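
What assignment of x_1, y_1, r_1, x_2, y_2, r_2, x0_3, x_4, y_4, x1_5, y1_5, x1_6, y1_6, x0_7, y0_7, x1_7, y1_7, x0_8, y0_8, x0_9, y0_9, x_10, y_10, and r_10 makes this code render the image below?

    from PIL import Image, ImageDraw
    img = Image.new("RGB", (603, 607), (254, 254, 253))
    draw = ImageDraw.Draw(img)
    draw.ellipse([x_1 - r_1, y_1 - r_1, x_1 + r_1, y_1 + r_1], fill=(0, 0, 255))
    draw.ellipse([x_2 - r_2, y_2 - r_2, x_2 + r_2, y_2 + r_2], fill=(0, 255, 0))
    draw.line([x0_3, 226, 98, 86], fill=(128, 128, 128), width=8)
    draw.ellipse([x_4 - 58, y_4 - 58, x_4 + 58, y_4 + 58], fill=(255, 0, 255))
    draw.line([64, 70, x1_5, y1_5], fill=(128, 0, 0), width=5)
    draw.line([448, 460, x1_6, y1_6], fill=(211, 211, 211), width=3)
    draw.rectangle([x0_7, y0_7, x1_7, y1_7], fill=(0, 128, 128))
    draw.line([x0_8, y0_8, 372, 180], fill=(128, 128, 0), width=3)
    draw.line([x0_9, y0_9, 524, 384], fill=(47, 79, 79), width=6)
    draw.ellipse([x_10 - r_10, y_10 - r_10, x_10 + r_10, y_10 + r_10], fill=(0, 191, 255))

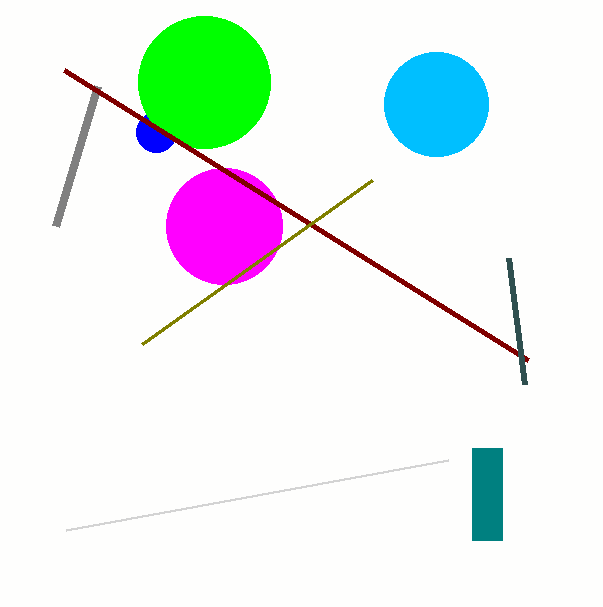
x_1 = 156, y_1 = 132, r_1 = 20, x_2 = 204, y_2 = 82, r_2 = 66, x0_3 = 56, x_4 = 224, y_4 = 226, x1_5 = 528, y1_5 = 360, x1_6 = 66, y1_6 = 530, x0_7 = 472, y0_7 = 448, x1_7 = 502, y1_7 = 540, x0_8 = 142, y0_8 = 344, x0_9 = 508, y0_9 = 258, x_10 = 436, y_10 = 104, r_10 = 52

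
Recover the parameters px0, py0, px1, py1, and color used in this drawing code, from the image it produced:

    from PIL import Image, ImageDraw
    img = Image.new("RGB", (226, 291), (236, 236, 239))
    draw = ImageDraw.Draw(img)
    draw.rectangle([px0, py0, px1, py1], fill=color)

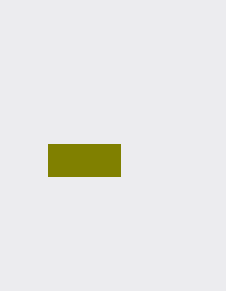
px0 = 48; py0 = 144; px1 = 120; py1 = 176; color = 'olive'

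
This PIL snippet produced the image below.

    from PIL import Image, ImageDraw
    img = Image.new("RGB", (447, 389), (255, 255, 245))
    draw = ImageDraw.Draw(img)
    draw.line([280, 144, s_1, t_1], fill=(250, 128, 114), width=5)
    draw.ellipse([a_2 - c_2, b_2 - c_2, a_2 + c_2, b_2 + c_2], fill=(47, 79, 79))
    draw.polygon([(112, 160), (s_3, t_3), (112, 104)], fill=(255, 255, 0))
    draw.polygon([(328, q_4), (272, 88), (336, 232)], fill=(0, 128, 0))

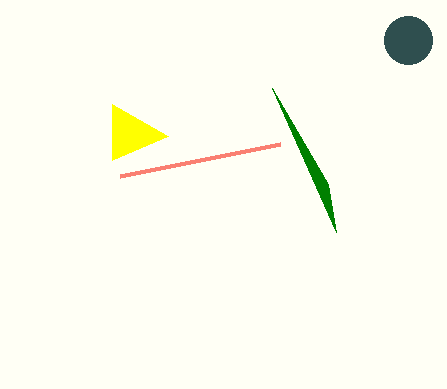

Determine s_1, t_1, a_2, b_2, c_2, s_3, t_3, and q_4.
s_1 = 120, t_1 = 176, a_2 = 408, b_2 = 40, c_2 = 24, s_3 = 168, t_3 = 136, q_4 = 184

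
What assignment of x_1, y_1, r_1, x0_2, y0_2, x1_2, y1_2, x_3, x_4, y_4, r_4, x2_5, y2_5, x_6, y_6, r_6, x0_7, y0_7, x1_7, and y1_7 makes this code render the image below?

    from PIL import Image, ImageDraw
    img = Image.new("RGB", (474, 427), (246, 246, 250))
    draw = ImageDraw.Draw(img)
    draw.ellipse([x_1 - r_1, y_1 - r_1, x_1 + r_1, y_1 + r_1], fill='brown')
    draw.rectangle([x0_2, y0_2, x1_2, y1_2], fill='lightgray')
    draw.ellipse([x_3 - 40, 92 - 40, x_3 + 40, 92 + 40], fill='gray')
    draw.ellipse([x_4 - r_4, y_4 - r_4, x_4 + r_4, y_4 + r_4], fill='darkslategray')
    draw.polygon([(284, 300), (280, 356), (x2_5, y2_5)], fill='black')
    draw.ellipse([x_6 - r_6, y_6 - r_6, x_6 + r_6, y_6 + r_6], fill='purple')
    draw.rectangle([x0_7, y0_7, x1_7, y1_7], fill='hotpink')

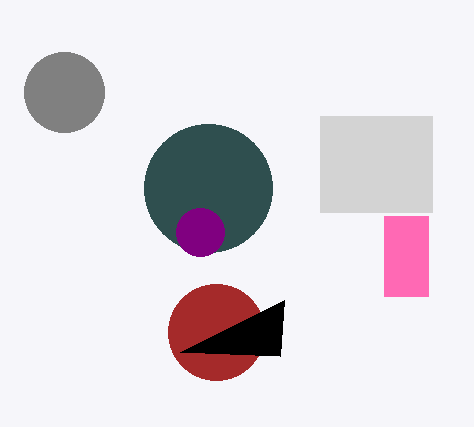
x_1 = 216, y_1 = 332, r_1 = 48, x0_2 = 320, y0_2 = 116, x1_2 = 432, y1_2 = 212, x_3 = 64, x_4 = 208, y_4 = 188, r_4 = 64, x2_5 = 180, y2_5 = 352, x_6 = 200, y_6 = 232, r_6 = 24, x0_7 = 384, y0_7 = 216, x1_7 = 428, y1_7 = 296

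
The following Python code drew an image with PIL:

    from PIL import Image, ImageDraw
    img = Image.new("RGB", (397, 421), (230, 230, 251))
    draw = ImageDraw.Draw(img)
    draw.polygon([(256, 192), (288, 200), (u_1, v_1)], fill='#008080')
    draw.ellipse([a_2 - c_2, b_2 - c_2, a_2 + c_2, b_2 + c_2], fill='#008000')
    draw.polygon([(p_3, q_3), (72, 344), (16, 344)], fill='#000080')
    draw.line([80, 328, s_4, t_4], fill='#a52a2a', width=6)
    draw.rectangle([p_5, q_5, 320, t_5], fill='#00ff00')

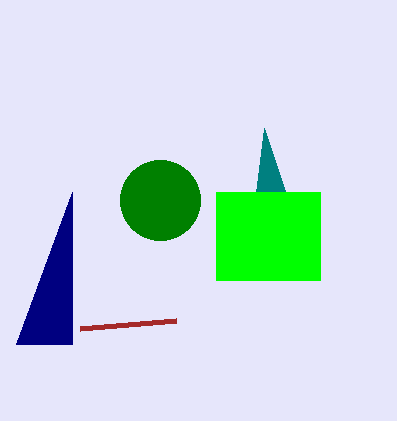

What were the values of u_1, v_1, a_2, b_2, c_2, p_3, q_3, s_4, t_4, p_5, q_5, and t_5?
u_1 = 264
v_1 = 128
a_2 = 160
b_2 = 200
c_2 = 40
p_3 = 72
q_3 = 192
s_4 = 176
t_4 = 320
p_5 = 216
q_5 = 192
t_5 = 280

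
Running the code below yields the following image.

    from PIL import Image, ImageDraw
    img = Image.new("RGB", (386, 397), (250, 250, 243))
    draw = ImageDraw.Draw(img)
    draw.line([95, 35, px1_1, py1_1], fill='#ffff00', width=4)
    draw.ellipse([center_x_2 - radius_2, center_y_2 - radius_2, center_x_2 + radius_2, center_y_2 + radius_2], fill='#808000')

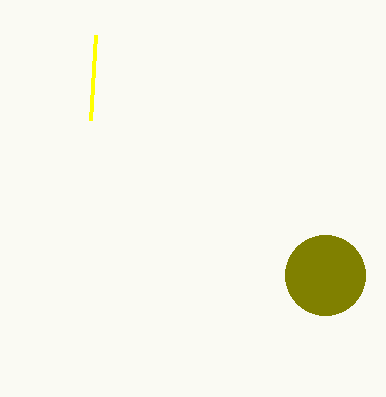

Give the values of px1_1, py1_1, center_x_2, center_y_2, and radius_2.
px1_1 = 90, py1_1 = 120, center_x_2 = 325, center_y_2 = 275, radius_2 = 40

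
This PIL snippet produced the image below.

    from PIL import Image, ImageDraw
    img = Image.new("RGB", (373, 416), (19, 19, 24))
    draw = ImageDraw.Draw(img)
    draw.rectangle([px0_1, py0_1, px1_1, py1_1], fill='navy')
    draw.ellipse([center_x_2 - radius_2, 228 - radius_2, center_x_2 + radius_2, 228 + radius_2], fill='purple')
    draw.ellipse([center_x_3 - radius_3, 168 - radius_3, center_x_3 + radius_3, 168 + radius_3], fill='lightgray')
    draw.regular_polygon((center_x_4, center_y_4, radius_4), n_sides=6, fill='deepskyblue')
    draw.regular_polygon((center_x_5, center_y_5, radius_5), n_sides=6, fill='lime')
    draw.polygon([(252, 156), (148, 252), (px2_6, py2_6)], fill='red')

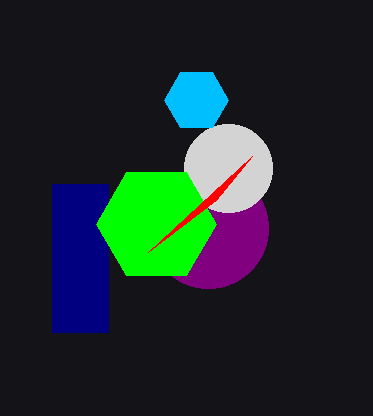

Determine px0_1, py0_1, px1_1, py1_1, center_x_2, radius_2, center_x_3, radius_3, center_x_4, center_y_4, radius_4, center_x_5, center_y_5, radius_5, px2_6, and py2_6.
px0_1 = 52; py0_1 = 184; px1_1 = 108; py1_1 = 332; center_x_2 = 208; radius_2 = 60; center_x_3 = 228; radius_3 = 44; center_x_4 = 196; center_y_4 = 100; radius_4 = 32; center_x_5 = 156; center_y_5 = 224; radius_5 = 60; px2_6 = 216; py2_6 = 200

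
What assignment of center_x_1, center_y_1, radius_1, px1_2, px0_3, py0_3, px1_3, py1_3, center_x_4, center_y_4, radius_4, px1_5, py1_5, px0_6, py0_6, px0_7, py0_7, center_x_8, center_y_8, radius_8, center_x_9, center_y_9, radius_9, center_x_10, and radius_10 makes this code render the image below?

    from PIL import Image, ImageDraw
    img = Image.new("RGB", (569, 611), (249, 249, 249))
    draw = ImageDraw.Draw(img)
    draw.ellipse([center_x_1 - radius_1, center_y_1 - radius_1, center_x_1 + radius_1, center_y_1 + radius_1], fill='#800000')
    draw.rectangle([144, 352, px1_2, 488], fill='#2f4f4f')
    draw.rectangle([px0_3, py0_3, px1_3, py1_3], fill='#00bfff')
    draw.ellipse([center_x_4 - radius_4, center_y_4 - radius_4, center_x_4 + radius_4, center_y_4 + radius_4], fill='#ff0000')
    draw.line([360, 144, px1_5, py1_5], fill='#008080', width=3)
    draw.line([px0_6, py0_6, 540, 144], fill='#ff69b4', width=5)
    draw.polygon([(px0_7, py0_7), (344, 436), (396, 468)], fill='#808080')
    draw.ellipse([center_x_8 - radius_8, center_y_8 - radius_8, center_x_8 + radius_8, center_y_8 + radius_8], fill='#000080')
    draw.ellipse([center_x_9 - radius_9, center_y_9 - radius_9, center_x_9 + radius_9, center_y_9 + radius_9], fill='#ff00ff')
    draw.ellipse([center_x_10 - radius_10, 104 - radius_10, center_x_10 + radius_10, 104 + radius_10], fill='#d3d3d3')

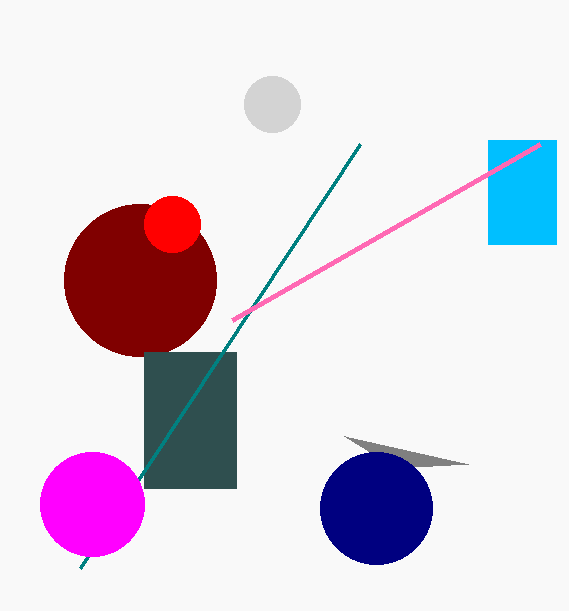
center_x_1 = 140, center_y_1 = 280, radius_1 = 76, px1_2 = 236, px0_3 = 488, py0_3 = 140, px1_3 = 556, py1_3 = 244, center_x_4 = 172, center_y_4 = 224, radius_4 = 28, px1_5 = 80, py1_5 = 568, px0_6 = 232, py0_6 = 320, px0_7 = 468, py0_7 = 464, center_x_8 = 376, center_y_8 = 508, radius_8 = 56, center_x_9 = 92, center_y_9 = 504, radius_9 = 52, center_x_10 = 272, radius_10 = 28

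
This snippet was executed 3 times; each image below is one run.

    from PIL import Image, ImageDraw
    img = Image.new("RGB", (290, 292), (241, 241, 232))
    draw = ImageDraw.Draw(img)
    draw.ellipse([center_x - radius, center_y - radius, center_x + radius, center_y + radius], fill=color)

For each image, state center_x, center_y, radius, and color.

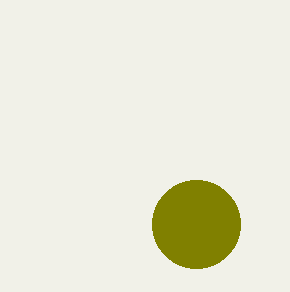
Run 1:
center_x = 196; center_y = 224; radius = 44; color = 'olive'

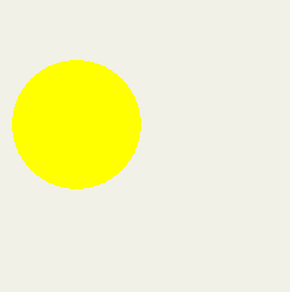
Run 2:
center_x = 76, center_y = 124, radius = 64, color = 'yellow'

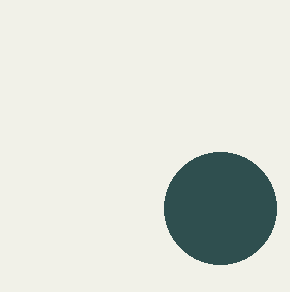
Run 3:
center_x = 220
center_y = 208
radius = 56
color = 'darkslategray'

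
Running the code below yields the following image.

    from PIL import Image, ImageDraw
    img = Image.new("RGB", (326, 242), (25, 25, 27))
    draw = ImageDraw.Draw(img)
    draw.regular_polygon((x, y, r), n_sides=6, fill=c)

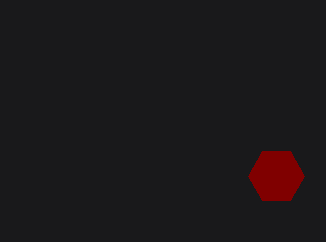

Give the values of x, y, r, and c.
x = 276
y = 176
r = 28
c = 'maroon'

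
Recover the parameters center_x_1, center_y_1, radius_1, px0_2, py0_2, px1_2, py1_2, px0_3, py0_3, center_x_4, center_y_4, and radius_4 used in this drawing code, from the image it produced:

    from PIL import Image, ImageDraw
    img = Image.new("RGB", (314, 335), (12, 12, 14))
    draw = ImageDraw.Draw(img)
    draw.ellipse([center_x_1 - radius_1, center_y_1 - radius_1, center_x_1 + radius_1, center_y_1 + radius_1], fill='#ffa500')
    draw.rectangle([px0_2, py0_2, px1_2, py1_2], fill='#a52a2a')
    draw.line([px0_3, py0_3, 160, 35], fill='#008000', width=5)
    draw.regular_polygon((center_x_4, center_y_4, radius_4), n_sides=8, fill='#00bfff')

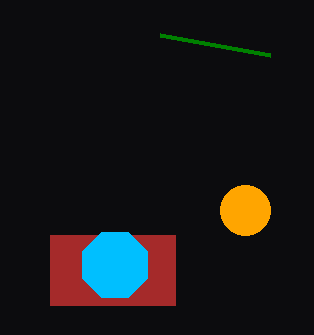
center_x_1 = 245
center_y_1 = 210
radius_1 = 25
px0_2 = 50
py0_2 = 235
px1_2 = 175
py1_2 = 305
px0_3 = 270
py0_3 = 55
center_x_4 = 115
center_y_4 = 265
radius_4 = 35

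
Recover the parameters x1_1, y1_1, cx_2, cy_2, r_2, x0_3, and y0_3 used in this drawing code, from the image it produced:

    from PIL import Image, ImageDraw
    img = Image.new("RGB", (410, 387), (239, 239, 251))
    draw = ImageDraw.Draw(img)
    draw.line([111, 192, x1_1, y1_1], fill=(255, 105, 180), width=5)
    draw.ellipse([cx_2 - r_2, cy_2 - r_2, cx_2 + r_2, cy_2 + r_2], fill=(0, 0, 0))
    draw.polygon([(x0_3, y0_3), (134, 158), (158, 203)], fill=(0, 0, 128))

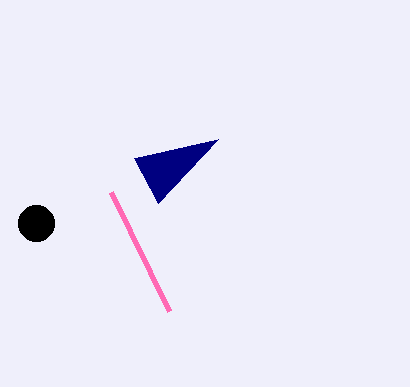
x1_1 = 169
y1_1 = 311
cx_2 = 36
cy_2 = 223
r_2 = 18
x0_3 = 218
y0_3 = 139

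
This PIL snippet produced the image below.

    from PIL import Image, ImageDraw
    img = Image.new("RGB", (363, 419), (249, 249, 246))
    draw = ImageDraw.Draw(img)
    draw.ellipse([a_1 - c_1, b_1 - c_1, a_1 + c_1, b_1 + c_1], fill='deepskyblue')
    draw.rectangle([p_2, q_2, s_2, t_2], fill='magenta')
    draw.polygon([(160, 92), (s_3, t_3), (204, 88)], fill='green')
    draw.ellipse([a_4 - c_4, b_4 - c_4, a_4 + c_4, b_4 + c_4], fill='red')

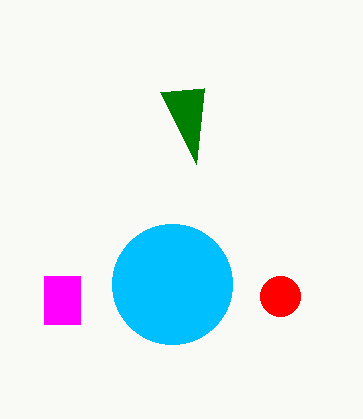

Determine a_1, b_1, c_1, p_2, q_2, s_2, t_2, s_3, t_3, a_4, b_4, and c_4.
a_1 = 172; b_1 = 284; c_1 = 60; p_2 = 44; q_2 = 276; s_2 = 80; t_2 = 324; s_3 = 196; t_3 = 164; a_4 = 280; b_4 = 296; c_4 = 20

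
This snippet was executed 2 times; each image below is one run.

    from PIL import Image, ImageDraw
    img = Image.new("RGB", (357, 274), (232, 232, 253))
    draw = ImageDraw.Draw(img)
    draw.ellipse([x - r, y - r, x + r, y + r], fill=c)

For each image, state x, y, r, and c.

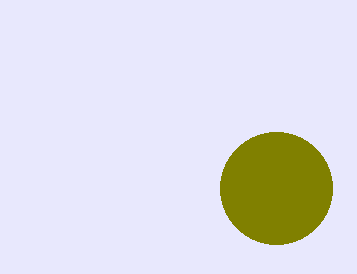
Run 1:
x = 276
y = 188
r = 56
c = 'olive'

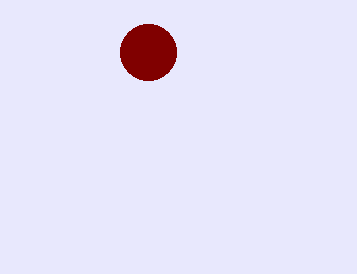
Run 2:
x = 148
y = 52
r = 28
c = 'maroon'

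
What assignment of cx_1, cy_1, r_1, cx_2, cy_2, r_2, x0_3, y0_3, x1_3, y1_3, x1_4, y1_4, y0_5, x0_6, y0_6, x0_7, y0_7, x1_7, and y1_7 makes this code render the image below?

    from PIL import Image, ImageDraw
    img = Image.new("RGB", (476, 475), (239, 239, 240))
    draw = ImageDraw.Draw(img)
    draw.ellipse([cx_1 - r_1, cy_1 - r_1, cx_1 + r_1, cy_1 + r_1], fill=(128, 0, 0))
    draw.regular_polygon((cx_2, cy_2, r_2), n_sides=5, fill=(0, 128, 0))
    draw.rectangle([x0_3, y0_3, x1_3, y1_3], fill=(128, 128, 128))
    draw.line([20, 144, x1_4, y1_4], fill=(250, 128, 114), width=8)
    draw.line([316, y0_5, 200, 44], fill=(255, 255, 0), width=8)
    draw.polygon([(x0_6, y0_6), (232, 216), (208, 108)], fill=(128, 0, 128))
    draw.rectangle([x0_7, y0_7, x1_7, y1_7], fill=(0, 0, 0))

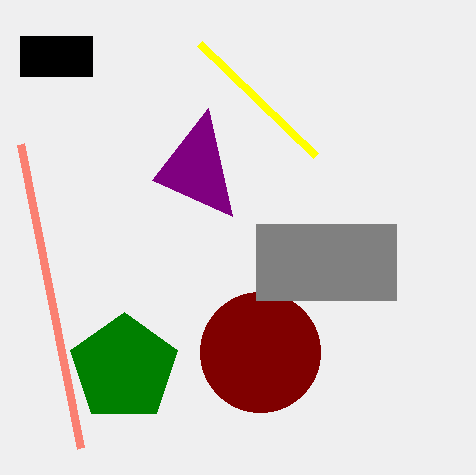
cx_1 = 260; cy_1 = 352; r_1 = 60; cx_2 = 124; cy_2 = 368; r_2 = 56; x0_3 = 256; y0_3 = 224; x1_3 = 396; y1_3 = 300; x1_4 = 80; y1_4 = 448; y0_5 = 156; x0_6 = 152; y0_6 = 180; x0_7 = 20; y0_7 = 36; x1_7 = 92; y1_7 = 76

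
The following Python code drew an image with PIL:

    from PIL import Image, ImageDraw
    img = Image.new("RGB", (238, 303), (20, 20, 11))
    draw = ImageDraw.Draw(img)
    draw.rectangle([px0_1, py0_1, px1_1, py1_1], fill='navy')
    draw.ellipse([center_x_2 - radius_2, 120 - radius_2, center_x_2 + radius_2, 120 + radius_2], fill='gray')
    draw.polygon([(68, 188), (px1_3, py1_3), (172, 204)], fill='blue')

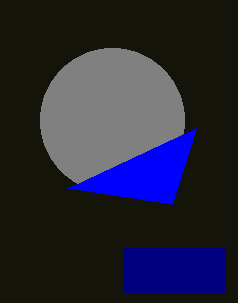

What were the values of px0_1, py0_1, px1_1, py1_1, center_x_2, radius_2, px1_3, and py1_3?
px0_1 = 124; py0_1 = 248; px1_1 = 224; py1_1 = 292; center_x_2 = 112; radius_2 = 72; px1_3 = 196; py1_3 = 128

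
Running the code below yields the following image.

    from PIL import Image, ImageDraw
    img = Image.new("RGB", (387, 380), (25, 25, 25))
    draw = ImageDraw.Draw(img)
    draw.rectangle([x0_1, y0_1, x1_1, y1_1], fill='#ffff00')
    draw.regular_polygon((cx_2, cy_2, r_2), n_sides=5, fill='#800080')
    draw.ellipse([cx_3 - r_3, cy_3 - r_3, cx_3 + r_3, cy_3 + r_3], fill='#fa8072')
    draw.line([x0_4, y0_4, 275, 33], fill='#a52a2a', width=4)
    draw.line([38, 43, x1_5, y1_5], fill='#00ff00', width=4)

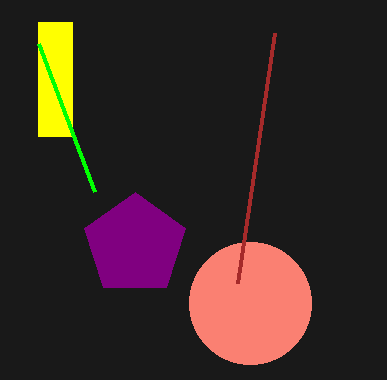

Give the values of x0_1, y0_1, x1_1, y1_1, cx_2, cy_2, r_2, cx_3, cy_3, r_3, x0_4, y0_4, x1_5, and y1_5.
x0_1 = 38, y0_1 = 22, x1_1 = 72, y1_1 = 136, cx_2 = 135, cy_2 = 245, r_2 = 53, cx_3 = 250, cy_3 = 303, r_3 = 61, x0_4 = 238, y0_4 = 283, x1_5 = 94, y1_5 = 191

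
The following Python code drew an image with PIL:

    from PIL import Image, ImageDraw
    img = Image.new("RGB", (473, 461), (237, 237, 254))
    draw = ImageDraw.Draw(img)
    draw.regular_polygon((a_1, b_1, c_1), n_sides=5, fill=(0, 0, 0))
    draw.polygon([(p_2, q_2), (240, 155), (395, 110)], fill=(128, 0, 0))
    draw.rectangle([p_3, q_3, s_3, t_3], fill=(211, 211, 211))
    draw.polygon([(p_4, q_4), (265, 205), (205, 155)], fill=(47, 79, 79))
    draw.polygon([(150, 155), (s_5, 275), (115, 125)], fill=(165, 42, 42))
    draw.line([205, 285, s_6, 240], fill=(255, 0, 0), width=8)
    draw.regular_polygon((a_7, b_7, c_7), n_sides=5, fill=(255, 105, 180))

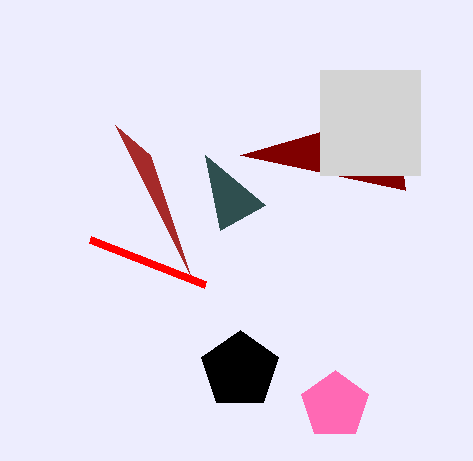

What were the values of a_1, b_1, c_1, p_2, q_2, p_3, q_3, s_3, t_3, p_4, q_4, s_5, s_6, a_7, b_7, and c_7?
a_1 = 240, b_1 = 370, c_1 = 40, p_2 = 405, q_2 = 190, p_3 = 320, q_3 = 70, s_3 = 420, t_3 = 175, p_4 = 220, q_4 = 230, s_5 = 190, s_6 = 90, a_7 = 335, b_7 = 405, c_7 = 35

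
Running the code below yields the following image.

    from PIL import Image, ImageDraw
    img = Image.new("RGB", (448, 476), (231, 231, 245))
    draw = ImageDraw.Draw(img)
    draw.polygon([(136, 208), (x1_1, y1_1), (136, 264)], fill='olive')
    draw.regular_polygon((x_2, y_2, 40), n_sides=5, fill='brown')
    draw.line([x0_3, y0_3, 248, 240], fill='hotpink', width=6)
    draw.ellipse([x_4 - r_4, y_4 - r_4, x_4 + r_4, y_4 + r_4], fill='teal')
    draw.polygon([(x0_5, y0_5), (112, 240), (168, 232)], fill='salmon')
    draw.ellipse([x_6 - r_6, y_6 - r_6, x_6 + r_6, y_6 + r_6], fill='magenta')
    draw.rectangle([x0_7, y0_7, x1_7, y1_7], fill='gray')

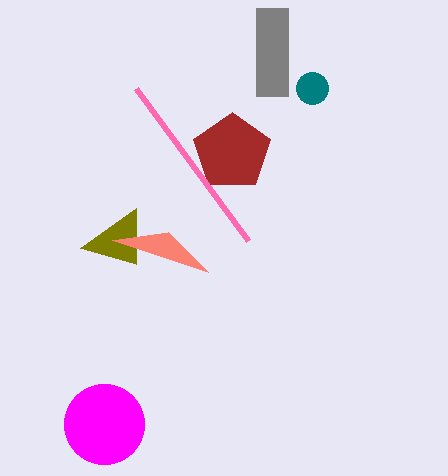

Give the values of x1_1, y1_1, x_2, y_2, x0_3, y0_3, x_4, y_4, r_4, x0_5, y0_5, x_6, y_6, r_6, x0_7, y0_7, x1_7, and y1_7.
x1_1 = 80
y1_1 = 248
x_2 = 232
y_2 = 152
x0_3 = 136
y0_3 = 88
x_4 = 312
y_4 = 88
r_4 = 16
x0_5 = 208
y0_5 = 272
x_6 = 104
y_6 = 424
r_6 = 40
x0_7 = 256
y0_7 = 8
x1_7 = 288
y1_7 = 96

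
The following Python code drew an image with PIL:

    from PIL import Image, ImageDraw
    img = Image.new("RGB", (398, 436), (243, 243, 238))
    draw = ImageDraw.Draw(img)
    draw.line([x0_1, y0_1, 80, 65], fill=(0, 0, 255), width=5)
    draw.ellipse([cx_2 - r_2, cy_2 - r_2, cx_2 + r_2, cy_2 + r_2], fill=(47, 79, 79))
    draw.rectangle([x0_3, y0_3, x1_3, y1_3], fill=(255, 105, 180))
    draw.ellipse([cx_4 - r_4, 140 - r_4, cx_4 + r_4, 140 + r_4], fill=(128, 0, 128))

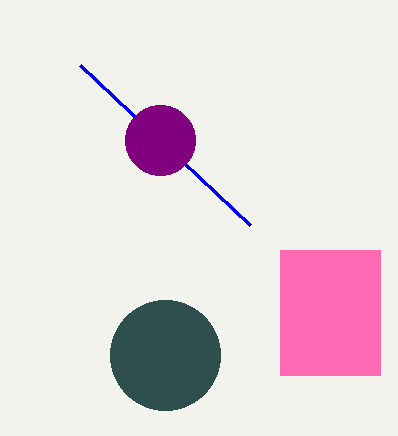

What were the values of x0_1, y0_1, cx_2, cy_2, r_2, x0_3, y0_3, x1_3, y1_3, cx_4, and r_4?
x0_1 = 250; y0_1 = 225; cx_2 = 165; cy_2 = 355; r_2 = 55; x0_3 = 280; y0_3 = 250; x1_3 = 380; y1_3 = 375; cx_4 = 160; r_4 = 35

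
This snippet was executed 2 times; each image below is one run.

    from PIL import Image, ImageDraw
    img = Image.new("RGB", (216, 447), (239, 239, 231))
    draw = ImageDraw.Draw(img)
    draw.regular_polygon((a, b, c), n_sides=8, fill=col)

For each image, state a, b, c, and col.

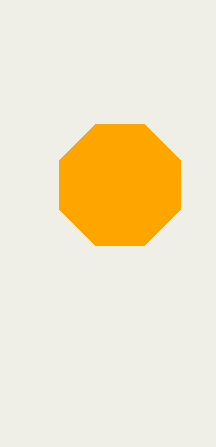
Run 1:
a = 120, b = 185, c = 65, col = 'orange'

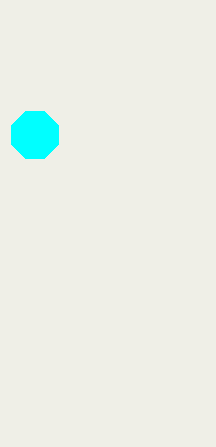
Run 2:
a = 35, b = 135, c = 25, col = 'cyan'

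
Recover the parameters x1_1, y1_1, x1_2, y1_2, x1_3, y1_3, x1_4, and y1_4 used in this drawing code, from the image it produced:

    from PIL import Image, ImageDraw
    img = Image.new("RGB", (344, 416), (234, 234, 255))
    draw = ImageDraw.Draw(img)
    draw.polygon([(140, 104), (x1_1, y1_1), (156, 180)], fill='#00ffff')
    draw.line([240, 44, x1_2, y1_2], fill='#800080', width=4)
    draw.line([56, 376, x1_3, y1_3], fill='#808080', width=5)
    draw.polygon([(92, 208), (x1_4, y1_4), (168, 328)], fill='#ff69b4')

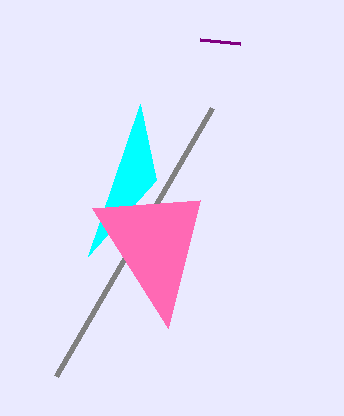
x1_1 = 88
y1_1 = 256
x1_2 = 200
y1_2 = 40
x1_3 = 212
y1_3 = 108
x1_4 = 200
y1_4 = 200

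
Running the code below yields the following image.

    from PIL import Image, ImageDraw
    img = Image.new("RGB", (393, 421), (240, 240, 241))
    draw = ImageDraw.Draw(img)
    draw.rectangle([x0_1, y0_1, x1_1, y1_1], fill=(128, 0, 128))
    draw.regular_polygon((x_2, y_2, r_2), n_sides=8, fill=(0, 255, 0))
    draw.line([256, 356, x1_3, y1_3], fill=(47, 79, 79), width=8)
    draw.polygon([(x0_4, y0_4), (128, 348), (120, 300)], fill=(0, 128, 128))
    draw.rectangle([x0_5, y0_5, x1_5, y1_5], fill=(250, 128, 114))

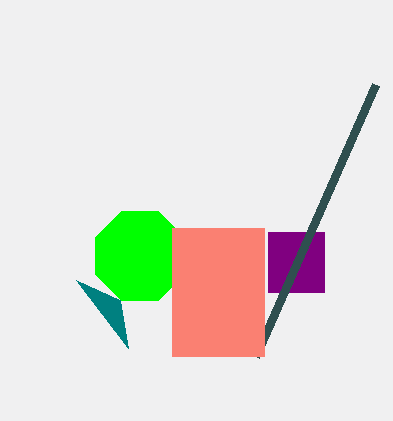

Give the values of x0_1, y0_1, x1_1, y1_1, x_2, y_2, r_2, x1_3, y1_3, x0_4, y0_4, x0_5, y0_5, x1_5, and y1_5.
x0_1 = 268; y0_1 = 232; x1_1 = 324; y1_1 = 292; x_2 = 140; y_2 = 256; r_2 = 48; x1_3 = 376; y1_3 = 84; x0_4 = 76; y0_4 = 280; x0_5 = 172; y0_5 = 228; x1_5 = 264; y1_5 = 356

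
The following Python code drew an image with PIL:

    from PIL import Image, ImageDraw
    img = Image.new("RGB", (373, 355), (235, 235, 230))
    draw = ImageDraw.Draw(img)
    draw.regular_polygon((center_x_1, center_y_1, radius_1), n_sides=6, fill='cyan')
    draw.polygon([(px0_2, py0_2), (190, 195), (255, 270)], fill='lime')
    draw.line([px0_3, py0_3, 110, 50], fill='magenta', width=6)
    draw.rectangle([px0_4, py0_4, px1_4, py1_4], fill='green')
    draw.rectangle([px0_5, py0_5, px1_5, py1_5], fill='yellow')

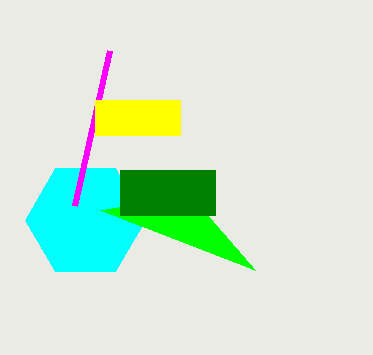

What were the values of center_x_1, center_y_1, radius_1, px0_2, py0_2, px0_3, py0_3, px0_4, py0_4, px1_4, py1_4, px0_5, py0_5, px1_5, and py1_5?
center_x_1 = 85, center_y_1 = 220, radius_1 = 60, px0_2 = 100, py0_2 = 210, px0_3 = 75, py0_3 = 205, px0_4 = 120, py0_4 = 170, px1_4 = 215, py1_4 = 215, px0_5 = 95, py0_5 = 100, px1_5 = 180, py1_5 = 135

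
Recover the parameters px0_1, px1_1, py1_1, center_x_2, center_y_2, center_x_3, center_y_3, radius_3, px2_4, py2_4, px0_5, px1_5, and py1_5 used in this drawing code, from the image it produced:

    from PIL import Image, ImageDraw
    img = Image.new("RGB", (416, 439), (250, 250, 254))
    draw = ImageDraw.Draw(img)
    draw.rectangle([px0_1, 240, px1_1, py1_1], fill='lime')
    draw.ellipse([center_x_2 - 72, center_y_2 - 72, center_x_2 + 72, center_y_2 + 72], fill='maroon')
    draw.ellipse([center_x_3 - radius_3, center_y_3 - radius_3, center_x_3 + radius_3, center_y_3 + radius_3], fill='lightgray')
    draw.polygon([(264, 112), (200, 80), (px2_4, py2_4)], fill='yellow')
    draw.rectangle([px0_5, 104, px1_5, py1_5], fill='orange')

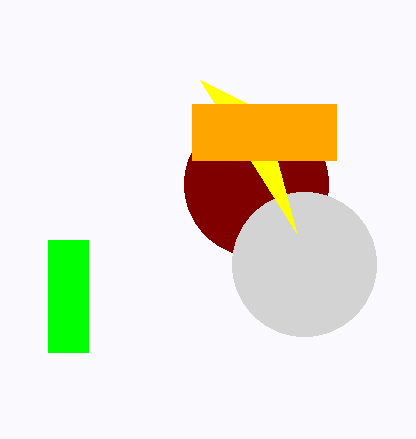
px0_1 = 48, px1_1 = 88, py1_1 = 352, center_x_2 = 256, center_y_2 = 184, center_x_3 = 304, center_y_3 = 264, radius_3 = 72, px2_4 = 296, py2_4 = 232, px0_5 = 192, px1_5 = 336, py1_5 = 160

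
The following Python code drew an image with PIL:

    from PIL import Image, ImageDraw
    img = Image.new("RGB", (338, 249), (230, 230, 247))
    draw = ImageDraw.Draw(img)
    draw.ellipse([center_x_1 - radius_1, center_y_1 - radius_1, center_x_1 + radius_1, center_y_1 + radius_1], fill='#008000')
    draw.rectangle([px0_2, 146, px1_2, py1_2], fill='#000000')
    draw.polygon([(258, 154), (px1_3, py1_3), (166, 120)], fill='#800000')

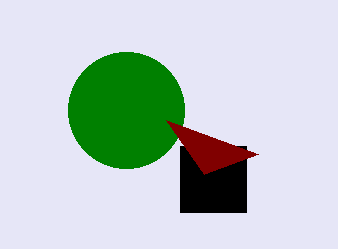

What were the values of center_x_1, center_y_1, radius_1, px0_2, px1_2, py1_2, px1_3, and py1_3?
center_x_1 = 126; center_y_1 = 110; radius_1 = 58; px0_2 = 180; px1_2 = 246; py1_2 = 212; px1_3 = 204; py1_3 = 174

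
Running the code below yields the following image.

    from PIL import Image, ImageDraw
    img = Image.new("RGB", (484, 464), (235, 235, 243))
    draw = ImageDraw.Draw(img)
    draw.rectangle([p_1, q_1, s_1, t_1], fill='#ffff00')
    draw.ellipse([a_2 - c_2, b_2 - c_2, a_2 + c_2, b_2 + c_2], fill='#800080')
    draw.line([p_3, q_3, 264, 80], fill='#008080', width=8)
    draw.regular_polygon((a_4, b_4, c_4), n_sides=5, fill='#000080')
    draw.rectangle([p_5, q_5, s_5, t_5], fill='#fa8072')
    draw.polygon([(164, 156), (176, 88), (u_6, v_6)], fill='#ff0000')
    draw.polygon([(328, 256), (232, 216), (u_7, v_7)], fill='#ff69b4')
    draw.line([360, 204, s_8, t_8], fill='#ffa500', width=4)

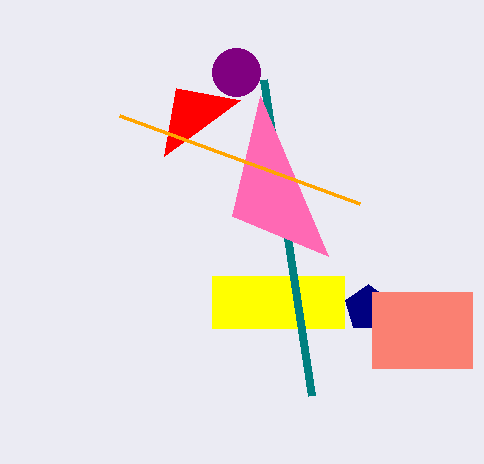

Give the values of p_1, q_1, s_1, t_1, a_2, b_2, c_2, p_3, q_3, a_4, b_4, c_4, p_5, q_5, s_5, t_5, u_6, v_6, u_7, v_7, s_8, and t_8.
p_1 = 212
q_1 = 276
s_1 = 344
t_1 = 328
a_2 = 236
b_2 = 72
c_2 = 24
p_3 = 312
q_3 = 396
a_4 = 368
b_4 = 308
c_4 = 24
p_5 = 372
q_5 = 292
s_5 = 472
t_5 = 368
u_6 = 240
v_6 = 100
u_7 = 260
v_7 = 96
s_8 = 120
t_8 = 116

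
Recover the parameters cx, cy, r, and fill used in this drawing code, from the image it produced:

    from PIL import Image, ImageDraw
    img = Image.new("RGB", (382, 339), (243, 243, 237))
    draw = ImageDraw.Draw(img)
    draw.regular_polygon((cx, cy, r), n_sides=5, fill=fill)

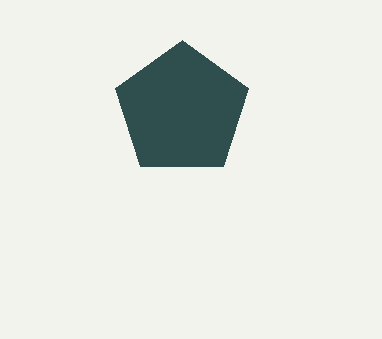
cx = 182
cy = 110
r = 70
fill = 'darkslategray'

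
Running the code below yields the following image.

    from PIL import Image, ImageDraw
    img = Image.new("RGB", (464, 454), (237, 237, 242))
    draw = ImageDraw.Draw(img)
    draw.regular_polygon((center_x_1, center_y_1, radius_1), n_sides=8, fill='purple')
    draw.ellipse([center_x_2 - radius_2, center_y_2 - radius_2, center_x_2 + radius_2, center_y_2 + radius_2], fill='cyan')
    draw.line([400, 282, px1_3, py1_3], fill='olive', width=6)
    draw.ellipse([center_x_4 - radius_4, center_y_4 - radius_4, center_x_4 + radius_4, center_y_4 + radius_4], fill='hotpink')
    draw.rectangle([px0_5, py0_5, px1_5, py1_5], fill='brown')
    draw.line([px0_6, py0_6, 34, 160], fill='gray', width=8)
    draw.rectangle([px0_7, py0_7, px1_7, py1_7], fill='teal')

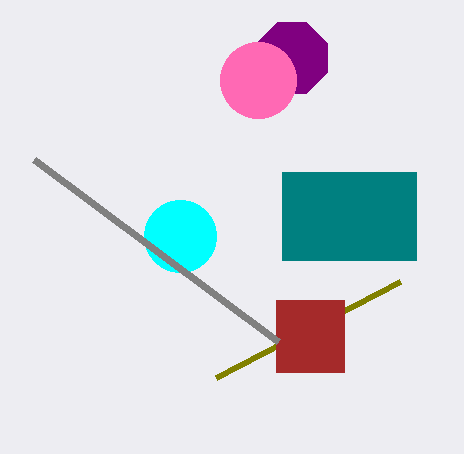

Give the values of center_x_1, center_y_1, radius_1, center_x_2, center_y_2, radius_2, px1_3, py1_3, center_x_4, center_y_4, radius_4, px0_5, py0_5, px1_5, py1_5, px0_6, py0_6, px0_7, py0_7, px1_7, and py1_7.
center_x_1 = 292; center_y_1 = 58; radius_1 = 38; center_x_2 = 180; center_y_2 = 236; radius_2 = 36; px1_3 = 216; py1_3 = 378; center_x_4 = 258; center_y_4 = 80; radius_4 = 38; px0_5 = 276; py0_5 = 300; px1_5 = 344; py1_5 = 372; px0_6 = 278; py0_6 = 342; px0_7 = 282; py0_7 = 172; px1_7 = 416; py1_7 = 260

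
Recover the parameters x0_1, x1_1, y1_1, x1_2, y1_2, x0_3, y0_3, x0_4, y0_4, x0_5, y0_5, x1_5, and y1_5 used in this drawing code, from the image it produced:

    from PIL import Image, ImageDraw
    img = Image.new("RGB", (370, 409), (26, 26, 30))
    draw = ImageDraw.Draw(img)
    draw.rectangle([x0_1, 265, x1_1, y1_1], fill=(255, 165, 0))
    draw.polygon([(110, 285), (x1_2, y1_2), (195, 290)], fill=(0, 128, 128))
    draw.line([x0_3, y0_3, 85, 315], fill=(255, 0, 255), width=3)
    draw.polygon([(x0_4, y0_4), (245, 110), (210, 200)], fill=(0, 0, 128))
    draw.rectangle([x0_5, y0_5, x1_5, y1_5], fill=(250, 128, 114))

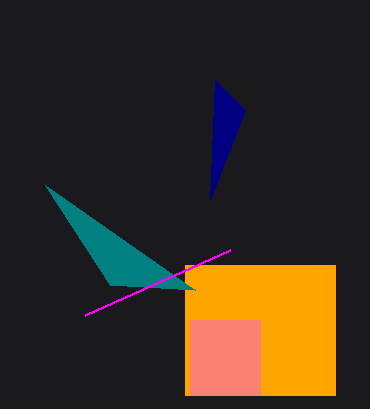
x0_1 = 185, x1_1 = 335, y1_1 = 395, x1_2 = 45, y1_2 = 185, x0_3 = 230, y0_3 = 250, x0_4 = 215, y0_4 = 80, x0_5 = 190, y0_5 = 320, x1_5 = 260, y1_5 = 395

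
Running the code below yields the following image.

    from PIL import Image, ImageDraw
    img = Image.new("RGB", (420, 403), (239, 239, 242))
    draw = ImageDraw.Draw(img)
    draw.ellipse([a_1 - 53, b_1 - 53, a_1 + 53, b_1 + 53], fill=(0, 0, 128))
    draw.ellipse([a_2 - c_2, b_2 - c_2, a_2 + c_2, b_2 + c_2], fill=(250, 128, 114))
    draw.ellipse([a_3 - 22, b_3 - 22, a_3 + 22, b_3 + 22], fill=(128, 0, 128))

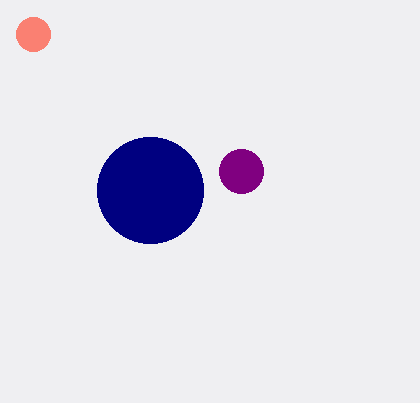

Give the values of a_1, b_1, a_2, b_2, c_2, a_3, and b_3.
a_1 = 150
b_1 = 190
a_2 = 33
b_2 = 34
c_2 = 17
a_3 = 241
b_3 = 171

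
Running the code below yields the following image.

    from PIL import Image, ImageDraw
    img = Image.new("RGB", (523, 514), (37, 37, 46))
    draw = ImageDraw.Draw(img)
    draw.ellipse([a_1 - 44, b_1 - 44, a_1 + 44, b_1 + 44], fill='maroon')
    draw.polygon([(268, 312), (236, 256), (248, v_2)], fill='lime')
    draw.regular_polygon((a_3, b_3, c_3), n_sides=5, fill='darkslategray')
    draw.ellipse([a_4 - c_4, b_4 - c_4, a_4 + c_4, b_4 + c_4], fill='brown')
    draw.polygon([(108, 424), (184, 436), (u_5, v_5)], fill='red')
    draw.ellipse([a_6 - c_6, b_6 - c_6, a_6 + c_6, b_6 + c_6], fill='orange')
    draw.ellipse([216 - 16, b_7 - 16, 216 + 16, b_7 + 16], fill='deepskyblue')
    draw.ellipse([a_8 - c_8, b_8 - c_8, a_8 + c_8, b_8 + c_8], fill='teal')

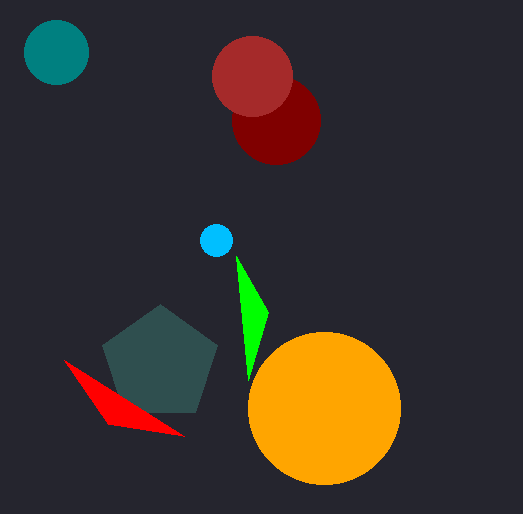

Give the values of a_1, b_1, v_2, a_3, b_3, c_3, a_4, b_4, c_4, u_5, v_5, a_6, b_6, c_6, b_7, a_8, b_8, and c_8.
a_1 = 276, b_1 = 120, v_2 = 380, a_3 = 160, b_3 = 364, c_3 = 60, a_4 = 252, b_4 = 76, c_4 = 40, u_5 = 64, v_5 = 360, a_6 = 324, b_6 = 408, c_6 = 76, b_7 = 240, a_8 = 56, b_8 = 52, c_8 = 32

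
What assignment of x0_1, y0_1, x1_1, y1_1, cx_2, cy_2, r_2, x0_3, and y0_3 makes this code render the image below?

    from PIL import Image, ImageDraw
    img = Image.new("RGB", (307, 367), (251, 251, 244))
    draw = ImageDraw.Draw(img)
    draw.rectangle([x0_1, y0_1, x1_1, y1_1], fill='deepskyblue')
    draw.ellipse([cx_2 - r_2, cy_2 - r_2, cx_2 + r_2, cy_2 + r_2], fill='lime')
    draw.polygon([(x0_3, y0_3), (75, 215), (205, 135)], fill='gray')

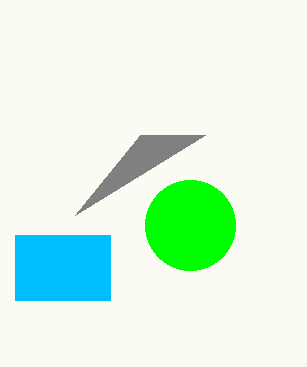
x0_1 = 15; y0_1 = 235; x1_1 = 110; y1_1 = 300; cx_2 = 190; cy_2 = 225; r_2 = 45; x0_3 = 140; y0_3 = 135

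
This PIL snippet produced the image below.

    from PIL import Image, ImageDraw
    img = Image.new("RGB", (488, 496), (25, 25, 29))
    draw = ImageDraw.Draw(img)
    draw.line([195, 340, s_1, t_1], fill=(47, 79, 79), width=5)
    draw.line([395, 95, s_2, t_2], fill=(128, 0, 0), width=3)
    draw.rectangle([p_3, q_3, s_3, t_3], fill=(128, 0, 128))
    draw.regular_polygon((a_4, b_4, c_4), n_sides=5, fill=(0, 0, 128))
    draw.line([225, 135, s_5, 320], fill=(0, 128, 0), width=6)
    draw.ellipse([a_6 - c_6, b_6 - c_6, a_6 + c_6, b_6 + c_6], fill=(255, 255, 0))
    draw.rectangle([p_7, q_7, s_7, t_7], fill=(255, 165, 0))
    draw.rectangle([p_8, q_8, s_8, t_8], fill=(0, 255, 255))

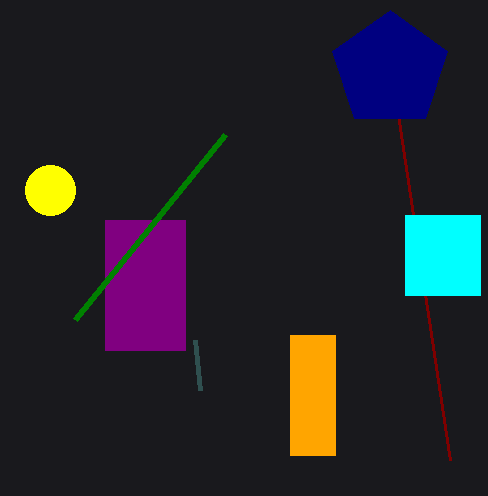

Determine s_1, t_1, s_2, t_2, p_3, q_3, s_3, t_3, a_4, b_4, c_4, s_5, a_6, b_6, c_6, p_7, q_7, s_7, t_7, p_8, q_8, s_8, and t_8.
s_1 = 200
t_1 = 390
s_2 = 450
t_2 = 460
p_3 = 105
q_3 = 220
s_3 = 185
t_3 = 350
a_4 = 390
b_4 = 70
c_4 = 60
s_5 = 75
a_6 = 50
b_6 = 190
c_6 = 25
p_7 = 290
q_7 = 335
s_7 = 335
t_7 = 455
p_8 = 405
q_8 = 215
s_8 = 480
t_8 = 295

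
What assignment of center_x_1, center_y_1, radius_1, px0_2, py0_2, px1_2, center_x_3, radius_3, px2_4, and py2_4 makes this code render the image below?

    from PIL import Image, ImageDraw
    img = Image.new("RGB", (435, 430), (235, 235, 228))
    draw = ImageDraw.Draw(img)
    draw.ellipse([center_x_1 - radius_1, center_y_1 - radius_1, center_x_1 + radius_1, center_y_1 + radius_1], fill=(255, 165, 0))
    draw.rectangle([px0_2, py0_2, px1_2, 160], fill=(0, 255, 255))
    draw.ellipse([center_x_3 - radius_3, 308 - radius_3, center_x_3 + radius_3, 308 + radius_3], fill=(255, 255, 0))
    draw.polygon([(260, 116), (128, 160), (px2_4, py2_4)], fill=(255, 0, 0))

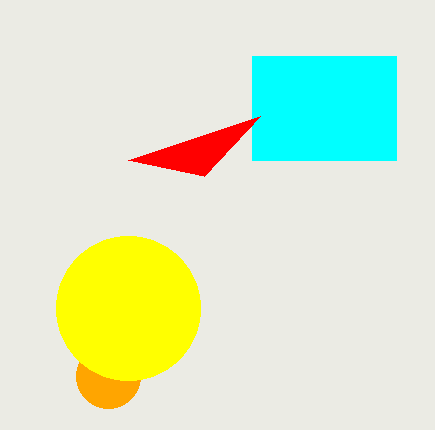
center_x_1 = 108
center_y_1 = 376
radius_1 = 32
px0_2 = 252
py0_2 = 56
px1_2 = 396
center_x_3 = 128
radius_3 = 72
px2_4 = 204
py2_4 = 176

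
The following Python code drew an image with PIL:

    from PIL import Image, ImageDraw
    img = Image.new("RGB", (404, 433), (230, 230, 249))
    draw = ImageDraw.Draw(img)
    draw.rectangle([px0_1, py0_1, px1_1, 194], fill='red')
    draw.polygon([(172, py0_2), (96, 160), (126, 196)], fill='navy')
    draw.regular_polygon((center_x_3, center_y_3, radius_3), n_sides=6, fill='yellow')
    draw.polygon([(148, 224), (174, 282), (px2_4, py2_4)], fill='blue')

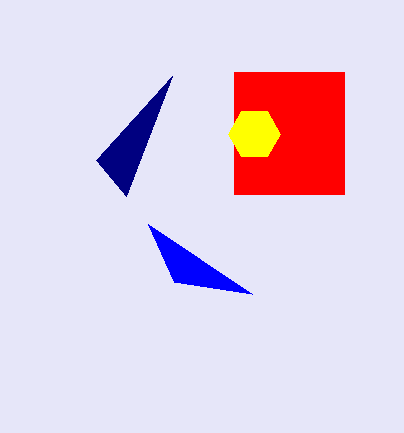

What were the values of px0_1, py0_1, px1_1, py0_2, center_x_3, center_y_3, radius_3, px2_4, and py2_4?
px0_1 = 234
py0_1 = 72
px1_1 = 344
py0_2 = 76
center_x_3 = 254
center_y_3 = 134
radius_3 = 26
px2_4 = 252
py2_4 = 294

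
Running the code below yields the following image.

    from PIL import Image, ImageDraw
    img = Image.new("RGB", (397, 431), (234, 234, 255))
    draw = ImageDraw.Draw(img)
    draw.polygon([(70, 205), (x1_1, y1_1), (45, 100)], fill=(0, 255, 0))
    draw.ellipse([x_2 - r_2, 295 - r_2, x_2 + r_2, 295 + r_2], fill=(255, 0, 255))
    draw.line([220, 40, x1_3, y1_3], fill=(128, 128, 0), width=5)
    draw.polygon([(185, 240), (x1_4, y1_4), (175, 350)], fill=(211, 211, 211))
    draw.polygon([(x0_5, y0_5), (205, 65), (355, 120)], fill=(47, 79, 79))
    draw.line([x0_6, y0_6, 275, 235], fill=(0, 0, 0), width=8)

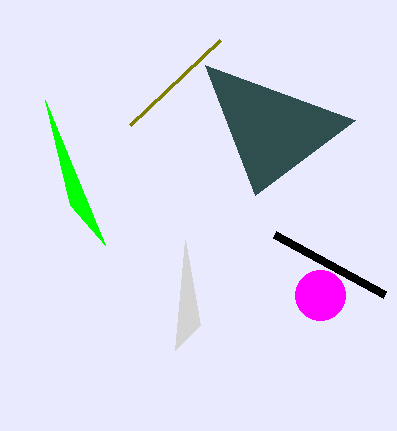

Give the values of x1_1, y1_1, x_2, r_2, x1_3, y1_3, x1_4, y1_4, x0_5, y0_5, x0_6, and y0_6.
x1_1 = 105
y1_1 = 245
x_2 = 320
r_2 = 25
x1_3 = 130
y1_3 = 125
x1_4 = 200
y1_4 = 325
x0_5 = 255
y0_5 = 195
x0_6 = 385
y0_6 = 295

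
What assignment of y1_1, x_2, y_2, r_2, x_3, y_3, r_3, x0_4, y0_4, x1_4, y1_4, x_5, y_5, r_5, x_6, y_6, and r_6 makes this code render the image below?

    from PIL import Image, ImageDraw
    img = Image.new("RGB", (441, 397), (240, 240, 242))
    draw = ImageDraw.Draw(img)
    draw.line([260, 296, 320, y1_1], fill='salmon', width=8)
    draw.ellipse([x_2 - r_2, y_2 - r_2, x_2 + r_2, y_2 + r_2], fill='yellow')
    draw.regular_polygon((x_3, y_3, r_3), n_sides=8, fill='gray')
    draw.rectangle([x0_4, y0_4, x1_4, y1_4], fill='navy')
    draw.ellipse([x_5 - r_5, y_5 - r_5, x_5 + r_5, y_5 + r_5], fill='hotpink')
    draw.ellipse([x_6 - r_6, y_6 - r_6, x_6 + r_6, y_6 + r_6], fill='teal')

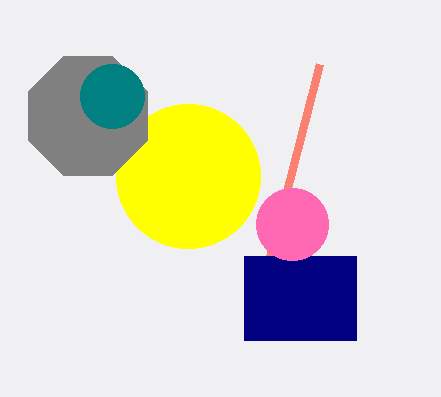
y1_1 = 64
x_2 = 188
y_2 = 176
r_2 = 72
x_3 = 88
y_3 = 116
r_3 = 64
x0_4 = 244
y0_4 = 256
x1_4 = 356
y1_4 = 340
x_5 = 292
y_5 = 224
r_5 = 36
x_6 = 112
y_6 = 96
r_6 = 32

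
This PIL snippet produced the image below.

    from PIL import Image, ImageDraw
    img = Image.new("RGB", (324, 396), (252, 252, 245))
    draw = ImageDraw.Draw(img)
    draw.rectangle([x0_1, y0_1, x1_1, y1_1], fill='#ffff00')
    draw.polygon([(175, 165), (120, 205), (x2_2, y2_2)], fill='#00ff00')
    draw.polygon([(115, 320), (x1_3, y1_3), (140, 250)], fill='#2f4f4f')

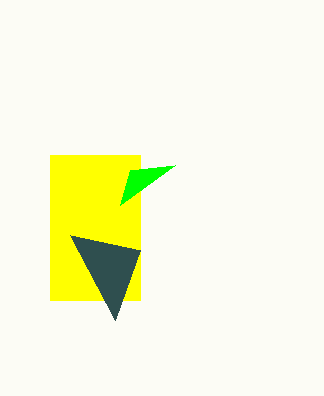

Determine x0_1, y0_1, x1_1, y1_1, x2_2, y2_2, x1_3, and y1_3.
x0_1 = 50
y0_1 = 155
x1_1 = 140
y1_1 = 300
x2_2 = 130
y2_2 = 170
x1_3 = 70
y1_3 = 235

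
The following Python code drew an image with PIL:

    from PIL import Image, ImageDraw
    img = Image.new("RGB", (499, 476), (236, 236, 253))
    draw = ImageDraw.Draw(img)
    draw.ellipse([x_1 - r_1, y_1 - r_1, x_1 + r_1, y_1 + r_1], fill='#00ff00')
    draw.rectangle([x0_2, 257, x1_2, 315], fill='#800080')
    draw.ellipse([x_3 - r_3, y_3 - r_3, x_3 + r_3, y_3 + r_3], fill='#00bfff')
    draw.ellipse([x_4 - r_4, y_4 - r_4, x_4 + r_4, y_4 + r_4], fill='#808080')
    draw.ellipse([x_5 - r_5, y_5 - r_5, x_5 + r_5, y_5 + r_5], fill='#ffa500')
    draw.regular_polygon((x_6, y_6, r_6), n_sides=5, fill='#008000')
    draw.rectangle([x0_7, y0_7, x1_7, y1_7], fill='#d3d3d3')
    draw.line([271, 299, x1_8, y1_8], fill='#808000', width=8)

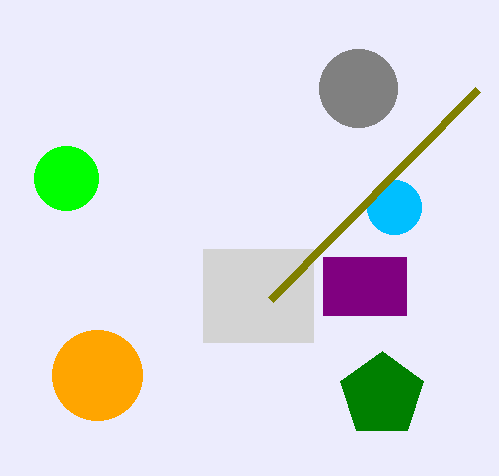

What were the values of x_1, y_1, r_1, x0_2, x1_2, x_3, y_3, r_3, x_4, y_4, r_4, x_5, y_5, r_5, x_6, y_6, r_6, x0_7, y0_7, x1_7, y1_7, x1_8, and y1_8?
x_1 = 66
y_1 = 178
r_1 = 32
x0_2 = 323
x1_2 = 406
x_3 = 394
y_3 = 207
r_3 = 27
x_4 = 358
y_4 = 88
r_4 = 39
x_5 = 97
y_5 = 375
r_5 = 45
x_6 = 382
y_6 = 395
r_6 = 44
x0_7 = 203
y0_7 = 249
x1_7 = 313
y1_7 = 342
x1_8 = 478
y1_8 = 89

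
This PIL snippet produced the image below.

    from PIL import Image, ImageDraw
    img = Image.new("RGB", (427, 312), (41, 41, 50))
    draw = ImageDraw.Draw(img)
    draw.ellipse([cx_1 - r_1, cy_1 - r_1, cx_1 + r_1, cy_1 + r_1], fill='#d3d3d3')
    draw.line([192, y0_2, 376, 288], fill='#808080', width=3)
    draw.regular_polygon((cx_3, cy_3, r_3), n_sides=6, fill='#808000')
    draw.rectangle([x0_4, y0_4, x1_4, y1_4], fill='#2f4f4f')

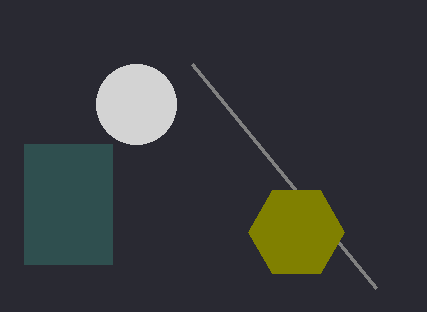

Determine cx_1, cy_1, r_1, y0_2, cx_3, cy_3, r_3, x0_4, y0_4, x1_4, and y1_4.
cx_1 = 136; cy_1 = 104; r_1 = 40; y0_2 = 64; cx_3 = 296; cy_3 = 232; r_3 = 48; x0_4 = 24; y0_4 = 144; x1_4 = 112; y1_4 = 264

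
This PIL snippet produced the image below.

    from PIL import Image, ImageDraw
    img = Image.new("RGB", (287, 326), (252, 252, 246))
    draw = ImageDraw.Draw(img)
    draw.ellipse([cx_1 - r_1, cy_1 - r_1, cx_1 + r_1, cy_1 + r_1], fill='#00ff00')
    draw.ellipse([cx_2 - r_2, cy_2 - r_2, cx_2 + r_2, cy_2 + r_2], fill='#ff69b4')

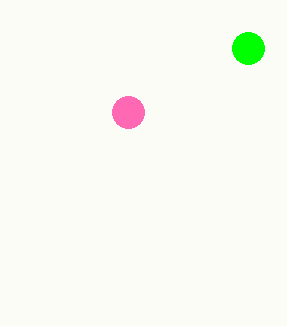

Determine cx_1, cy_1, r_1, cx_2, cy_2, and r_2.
cx_1 = 248, cy_1 = 48, r_1 = 16, cx_2 = 128, cy_2 = 112, r_2 = 16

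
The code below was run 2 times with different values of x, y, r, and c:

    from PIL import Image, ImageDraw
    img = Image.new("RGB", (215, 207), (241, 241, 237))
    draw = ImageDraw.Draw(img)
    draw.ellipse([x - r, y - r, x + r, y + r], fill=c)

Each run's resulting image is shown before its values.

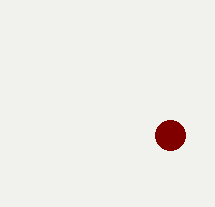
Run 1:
x = 170; y = 135; r = 15; c = 'maroon'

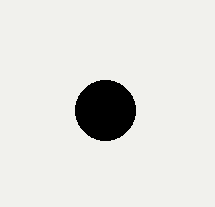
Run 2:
x = 105, y = 110, r = 30, c = 'black'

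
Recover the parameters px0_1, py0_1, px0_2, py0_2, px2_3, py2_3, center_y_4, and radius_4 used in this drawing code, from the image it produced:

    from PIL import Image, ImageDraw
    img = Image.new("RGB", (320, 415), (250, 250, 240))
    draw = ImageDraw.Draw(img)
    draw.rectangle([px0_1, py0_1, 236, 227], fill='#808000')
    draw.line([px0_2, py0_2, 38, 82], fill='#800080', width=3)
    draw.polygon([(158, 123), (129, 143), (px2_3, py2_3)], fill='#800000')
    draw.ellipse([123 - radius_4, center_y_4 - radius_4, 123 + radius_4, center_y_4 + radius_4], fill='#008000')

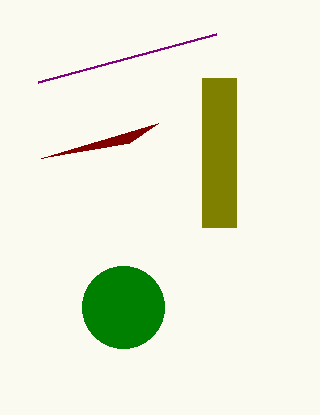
px0_1 = 202; py0_1 = 78; px0_2 = 216; py0_2 = 34; px2_3 = 41; py2_3 = 158; center_y_4 = 307; radius_4 = 41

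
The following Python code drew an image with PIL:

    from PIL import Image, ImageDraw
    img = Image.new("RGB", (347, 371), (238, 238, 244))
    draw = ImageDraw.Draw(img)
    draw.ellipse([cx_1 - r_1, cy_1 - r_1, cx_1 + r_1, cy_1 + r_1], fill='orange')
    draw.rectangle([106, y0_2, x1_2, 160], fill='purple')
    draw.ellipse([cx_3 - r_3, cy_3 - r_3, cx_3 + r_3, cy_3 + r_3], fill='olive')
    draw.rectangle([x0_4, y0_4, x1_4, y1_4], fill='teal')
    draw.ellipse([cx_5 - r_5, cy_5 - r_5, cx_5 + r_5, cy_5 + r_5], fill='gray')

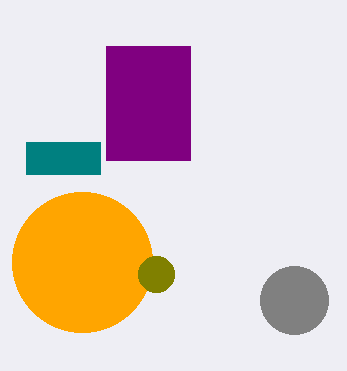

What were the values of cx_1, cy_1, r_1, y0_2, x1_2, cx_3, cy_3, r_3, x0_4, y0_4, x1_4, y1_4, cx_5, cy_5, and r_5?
cx_1 = 82; cy_1 = 262; r_1 = 70; y0_2 = 46; x1_2 = 190; cx_3 = 156; cy_3 = 274; r_3 = 18; x0_4 = 26; y0_4 = 142; x1_4 = 100; y1_4 = 174; cx_5 = 294; cy_5 = 300; r_5 = 34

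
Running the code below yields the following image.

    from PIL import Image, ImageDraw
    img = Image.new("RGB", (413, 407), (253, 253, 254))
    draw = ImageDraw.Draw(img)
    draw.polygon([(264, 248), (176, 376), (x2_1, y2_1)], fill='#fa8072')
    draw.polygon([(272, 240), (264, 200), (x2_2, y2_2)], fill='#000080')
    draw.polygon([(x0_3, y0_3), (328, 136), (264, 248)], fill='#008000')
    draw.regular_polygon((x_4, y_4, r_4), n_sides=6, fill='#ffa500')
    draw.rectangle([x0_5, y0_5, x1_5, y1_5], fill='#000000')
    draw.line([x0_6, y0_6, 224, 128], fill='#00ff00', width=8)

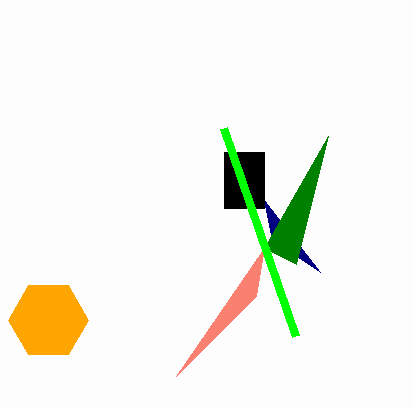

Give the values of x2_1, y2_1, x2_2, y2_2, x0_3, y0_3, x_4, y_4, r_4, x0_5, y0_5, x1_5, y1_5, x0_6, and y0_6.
x2_1 = 256, y2_1 = 296, x2_2 = 320, y2_2 = 272, x0_3 = 296, y0_3 = 264, x_4 = 48, y_4 = 320, r_4 = 40, x0_5 = 224, y0_5 = 152, x1_5 = 264, y1_5 = 208, x0_6 = 296, y0_6 = 336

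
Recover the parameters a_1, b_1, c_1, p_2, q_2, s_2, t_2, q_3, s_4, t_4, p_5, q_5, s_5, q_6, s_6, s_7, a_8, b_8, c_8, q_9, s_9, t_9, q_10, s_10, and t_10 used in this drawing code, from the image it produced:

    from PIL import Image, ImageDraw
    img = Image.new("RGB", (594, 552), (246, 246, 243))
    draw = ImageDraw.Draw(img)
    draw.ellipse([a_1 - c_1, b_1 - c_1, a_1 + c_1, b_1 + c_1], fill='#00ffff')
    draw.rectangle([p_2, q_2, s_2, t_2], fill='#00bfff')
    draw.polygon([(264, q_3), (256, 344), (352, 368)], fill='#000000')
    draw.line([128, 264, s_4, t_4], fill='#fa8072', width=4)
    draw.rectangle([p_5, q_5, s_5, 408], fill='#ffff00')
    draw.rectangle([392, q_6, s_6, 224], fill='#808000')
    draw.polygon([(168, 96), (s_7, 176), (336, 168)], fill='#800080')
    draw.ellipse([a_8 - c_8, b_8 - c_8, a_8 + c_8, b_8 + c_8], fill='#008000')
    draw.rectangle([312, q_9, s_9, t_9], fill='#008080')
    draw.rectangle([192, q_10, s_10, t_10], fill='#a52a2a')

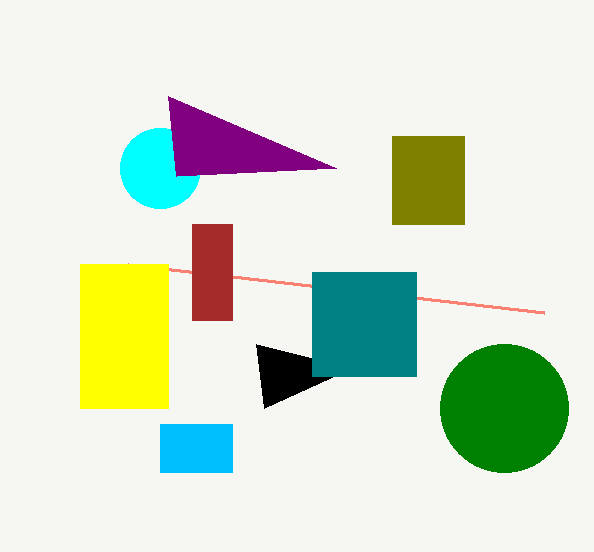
a_1 = 160, b_1 = 168, c_1 = 40, p_2 = 160, q_2 = 424, s_2 = 232, t_2 = 472, q_3 = 408, s_4 = 544, t_4 = 312, p_5 = 80, q_5 = 264, s_5 = 168, q_6 = 136, s_6 = 464, s_7 = 176, a_8 = 504, b_8 = 408, c_8 = 64, q_9 = 272, s_9 = 416, t_9 = 376, q_10 = 224, s_10 = 232, t_10 = 320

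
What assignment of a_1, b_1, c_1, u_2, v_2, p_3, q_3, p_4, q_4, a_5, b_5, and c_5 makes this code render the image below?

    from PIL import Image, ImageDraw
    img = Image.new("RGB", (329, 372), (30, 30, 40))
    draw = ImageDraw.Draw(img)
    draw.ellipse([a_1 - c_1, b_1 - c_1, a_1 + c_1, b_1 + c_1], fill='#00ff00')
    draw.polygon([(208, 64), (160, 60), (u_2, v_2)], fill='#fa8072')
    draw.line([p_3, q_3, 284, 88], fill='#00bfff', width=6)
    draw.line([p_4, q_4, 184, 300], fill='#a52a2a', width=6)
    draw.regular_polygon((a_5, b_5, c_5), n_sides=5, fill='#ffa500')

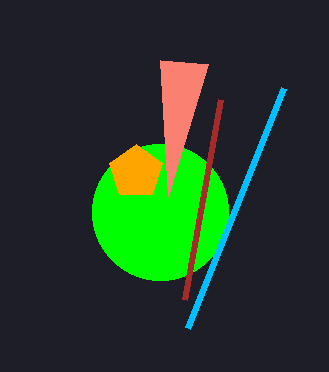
a_1 = 160; b_1 = 212; c_1 = 68; u_2 = 168; v_2 = 196; p_3 = 188; q_3 = 328; p_4 = 220; q_4 = 100; a_5 = 136; b_5 = 172; c_5 = 28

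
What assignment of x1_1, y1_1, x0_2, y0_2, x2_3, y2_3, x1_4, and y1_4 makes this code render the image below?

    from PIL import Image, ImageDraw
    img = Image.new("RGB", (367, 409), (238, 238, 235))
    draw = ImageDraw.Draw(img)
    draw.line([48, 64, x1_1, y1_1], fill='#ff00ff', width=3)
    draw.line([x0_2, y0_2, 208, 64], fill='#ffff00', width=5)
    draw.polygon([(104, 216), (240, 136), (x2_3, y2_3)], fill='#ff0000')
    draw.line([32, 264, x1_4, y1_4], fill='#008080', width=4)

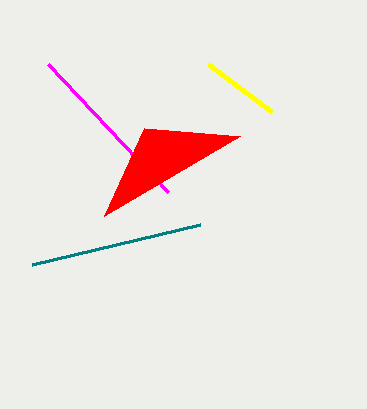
x1_1 = 168; y1_1 = 192; x0_2 = 272; y0_2 = 112; x2_3 = 144; y2_3 = 128; x1_4 = 200; y1_4 = 224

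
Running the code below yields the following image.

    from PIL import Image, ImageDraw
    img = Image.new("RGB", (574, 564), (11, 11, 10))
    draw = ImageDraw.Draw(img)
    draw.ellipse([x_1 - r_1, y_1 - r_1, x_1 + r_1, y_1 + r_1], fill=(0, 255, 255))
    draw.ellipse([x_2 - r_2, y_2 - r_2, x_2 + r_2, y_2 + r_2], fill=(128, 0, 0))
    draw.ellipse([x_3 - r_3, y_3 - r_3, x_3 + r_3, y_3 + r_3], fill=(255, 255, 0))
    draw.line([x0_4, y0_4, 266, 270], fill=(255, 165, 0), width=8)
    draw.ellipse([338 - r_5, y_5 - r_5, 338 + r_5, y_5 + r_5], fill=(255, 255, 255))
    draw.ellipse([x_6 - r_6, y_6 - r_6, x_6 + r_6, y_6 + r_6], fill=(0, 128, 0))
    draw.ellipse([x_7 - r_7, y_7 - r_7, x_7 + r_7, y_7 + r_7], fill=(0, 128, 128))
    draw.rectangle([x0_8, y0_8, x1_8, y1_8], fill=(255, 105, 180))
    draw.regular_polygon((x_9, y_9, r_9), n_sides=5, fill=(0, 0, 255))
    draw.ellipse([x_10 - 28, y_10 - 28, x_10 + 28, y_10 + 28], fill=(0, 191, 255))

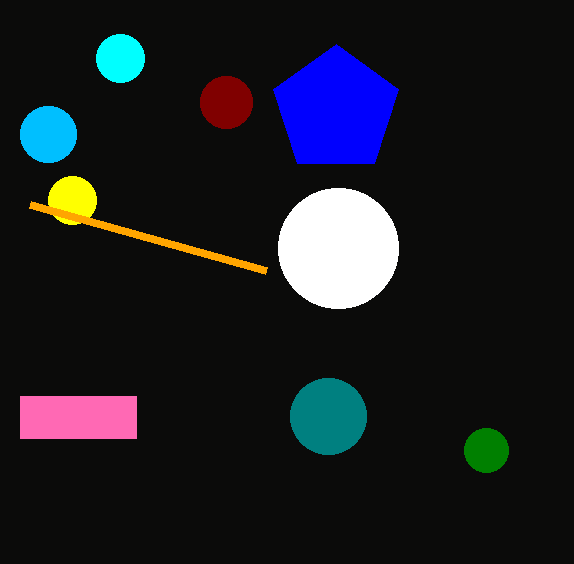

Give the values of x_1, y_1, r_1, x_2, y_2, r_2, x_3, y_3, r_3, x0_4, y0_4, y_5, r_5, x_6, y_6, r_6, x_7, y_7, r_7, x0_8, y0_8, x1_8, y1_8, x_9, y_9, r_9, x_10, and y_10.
x_1 = 120
y_1 = 58
r_1 = 24
x_2 = 226
y_2 = 102
r_2 = 26
x_3 = 72
y_3 = 200
r_3 = 24
x0_4 = 30
y0_4 = 204
y_5 = 248
r_5 = 60
x_6 = 486
y_6 = 450
r_6 = 22
x_7 = 328
y_7 = 416
r_7 = 38
x0_8 = 20
y0_8 = 396
x1_8 = 136
y1_8 = 438
x_9 = 336
y_9 = 110
r_9 = 66
x_10 = 48
y_10 = 134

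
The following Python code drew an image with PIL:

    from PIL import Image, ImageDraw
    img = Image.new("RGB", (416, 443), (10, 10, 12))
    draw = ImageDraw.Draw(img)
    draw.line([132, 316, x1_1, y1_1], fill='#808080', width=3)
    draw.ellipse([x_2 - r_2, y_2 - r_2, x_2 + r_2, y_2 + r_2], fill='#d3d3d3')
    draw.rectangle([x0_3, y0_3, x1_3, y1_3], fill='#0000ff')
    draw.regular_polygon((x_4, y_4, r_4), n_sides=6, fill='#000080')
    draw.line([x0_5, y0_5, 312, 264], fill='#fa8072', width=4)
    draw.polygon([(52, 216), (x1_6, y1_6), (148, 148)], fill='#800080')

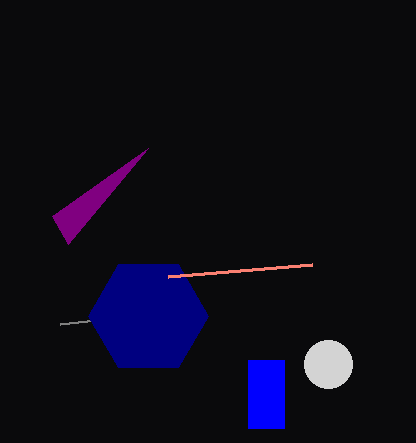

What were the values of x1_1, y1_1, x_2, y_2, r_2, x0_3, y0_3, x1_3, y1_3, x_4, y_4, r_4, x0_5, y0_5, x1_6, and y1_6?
x1_1 = 60; y1_1 = 324; x_2 = 328; y_2 = 364; r_2 = 24; x0_3 = 248; y0_3 = 360; x1_3 = 284; y1_3 = 428; x_4 = 148; y_4 = 316; r_4 = 60; x0_5 = 168; y0_5 = 276; x1_6 = 68; y1_6 = 244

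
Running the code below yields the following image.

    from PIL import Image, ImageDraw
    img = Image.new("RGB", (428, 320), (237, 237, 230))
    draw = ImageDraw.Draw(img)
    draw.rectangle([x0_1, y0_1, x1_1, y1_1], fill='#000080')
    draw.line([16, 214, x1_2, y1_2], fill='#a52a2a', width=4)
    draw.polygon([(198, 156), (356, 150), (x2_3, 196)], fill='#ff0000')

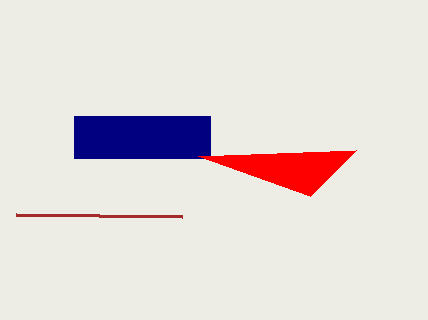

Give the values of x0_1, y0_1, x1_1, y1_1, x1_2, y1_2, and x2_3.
x0_1 = 74, y0_1 = 116, x1_1 = 210, y1_1 = 158, x1_2 = 182, y1_2 = 216, x2_3 = 310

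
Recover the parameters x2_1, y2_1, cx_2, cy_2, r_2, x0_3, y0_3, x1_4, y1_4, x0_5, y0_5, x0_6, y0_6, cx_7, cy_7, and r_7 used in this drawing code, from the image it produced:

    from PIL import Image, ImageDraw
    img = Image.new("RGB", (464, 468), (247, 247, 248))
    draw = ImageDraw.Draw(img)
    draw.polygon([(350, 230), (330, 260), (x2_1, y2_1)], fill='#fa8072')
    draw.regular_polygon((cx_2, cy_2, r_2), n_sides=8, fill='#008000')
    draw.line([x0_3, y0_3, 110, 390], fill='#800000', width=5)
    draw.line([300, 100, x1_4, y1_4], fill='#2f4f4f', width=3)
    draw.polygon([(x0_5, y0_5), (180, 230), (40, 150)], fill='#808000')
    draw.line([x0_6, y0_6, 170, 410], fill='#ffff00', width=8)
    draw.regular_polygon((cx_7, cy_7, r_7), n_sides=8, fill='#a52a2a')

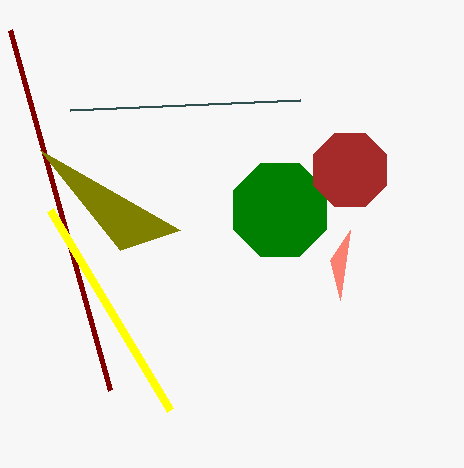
x2_1 = 340; y2_1 = 300; cx_2 = 280; cy_2 = 210; r_2 = 50; x0_3 = 10; y0_3 = 30; x1_4 = 70; y1_4 = 110; x0_5 = 120; y0_5 = 250; x0_6 = 50; y0_6 = 210; cx_7 = 350; cy_7 = 170; r_7 = 40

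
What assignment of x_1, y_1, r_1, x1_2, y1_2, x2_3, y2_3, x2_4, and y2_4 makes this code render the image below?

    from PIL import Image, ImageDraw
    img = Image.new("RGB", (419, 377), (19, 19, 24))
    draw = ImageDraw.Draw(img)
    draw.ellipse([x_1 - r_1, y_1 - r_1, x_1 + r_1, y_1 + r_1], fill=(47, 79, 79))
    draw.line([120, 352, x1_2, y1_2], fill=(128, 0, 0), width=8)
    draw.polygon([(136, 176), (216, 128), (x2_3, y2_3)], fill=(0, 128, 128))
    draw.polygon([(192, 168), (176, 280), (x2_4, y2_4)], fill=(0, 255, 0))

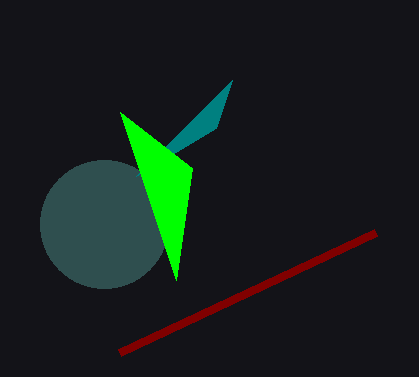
x_1 = 104
y_1 = 224
r_1 = 64
x1_2 = 376
y1_2 = 232
x2_3 = 232
y2_3 = 80
x2_4 = 120
y2_4 = 112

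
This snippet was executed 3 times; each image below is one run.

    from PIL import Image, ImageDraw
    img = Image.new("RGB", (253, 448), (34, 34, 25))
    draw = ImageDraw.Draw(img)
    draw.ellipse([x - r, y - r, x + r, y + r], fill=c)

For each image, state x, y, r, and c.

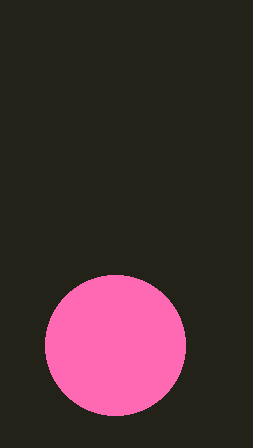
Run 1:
x = 115
y = 345
r = 70
c = 'hotpink'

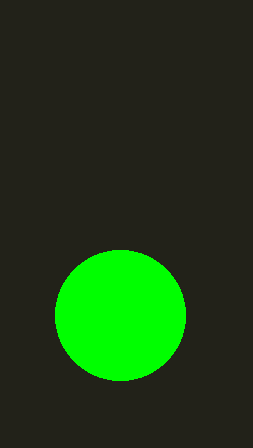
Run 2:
x = 120, y = 315, r = 65, c = 'lime'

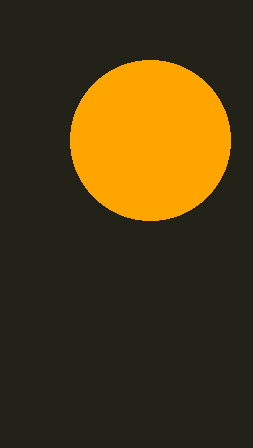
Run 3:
x = 150, y = 140, r = 80, c = 'orange'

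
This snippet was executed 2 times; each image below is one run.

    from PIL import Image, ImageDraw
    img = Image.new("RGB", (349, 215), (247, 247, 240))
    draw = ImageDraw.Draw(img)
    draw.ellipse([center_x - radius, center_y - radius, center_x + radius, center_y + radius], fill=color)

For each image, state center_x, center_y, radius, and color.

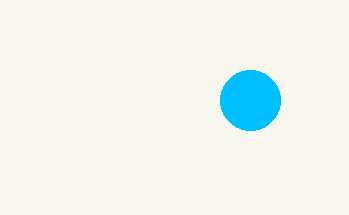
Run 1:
center_x = 250
center_y = 100
radius = 30
color = 'deepskyblue'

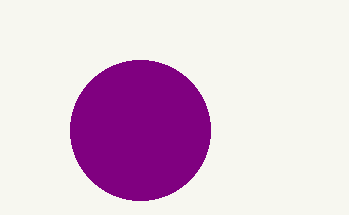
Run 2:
center_x = 140; center_y = 130; radius = 70; color = 'purple'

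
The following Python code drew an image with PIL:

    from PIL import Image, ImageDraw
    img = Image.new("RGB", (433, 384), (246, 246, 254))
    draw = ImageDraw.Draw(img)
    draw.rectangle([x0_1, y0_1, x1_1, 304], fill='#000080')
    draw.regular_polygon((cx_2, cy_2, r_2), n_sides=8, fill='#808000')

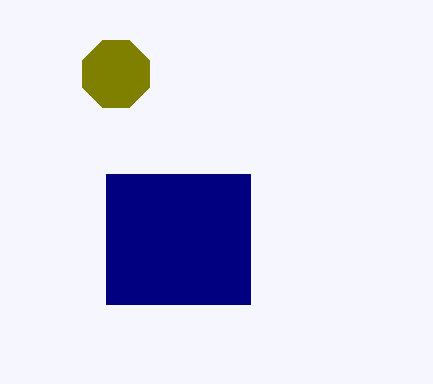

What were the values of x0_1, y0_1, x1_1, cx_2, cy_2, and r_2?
x0_1 = 106
y0_1 = 174
x1_1 = 250
cx_2 = 116
cy_2 = 74
r_2 = 36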